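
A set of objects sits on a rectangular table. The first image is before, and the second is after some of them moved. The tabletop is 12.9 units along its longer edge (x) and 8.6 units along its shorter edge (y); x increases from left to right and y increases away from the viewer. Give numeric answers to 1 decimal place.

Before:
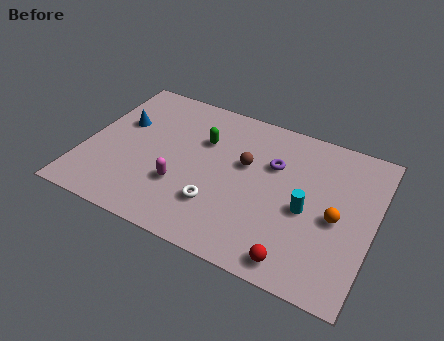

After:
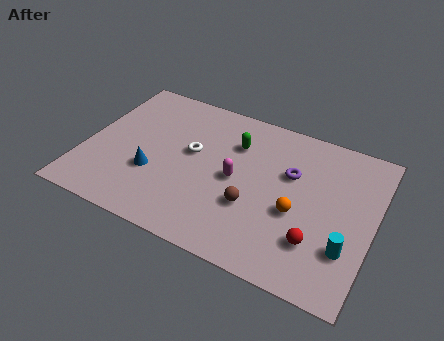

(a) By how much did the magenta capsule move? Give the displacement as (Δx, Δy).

(2.3, 1.4)

The magenta capsule was at about (4.5, 2.8) and moved to about (6.8, 4.2).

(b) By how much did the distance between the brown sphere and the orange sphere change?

-2.4

They were about 4.4 units apart before and 2.0 after — 2.4 units closer together.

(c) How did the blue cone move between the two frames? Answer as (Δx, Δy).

(1.8, -2.4)

The blue cone was at about (1.4, 5.4) and moved to about (3.2, 3.0).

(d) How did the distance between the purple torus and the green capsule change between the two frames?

-0.5

They were about 3.2 units apart before and 2.7 after — 0.5 units closer together.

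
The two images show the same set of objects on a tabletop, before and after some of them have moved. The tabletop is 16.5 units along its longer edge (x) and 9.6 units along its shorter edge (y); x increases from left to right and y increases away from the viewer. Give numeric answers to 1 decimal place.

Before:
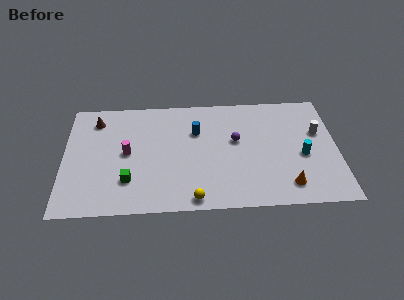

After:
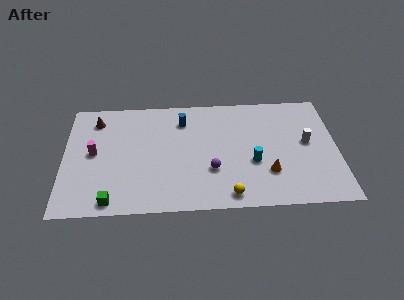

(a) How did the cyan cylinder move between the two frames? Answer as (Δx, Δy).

(-3.0, -0.4)

The cyan cylinder started near (14.4, 4.1) and ended near (11.4, 3.7).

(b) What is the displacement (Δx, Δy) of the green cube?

(-1.0, -1.6)

From the two frames, the green cube sits at roughly (3.9, 2.6) before and (2.9, 1.0) after.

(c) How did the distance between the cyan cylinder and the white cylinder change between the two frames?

+1.5

They were about 2.1 units apart before and 3.6 after — 1.5 units further apart.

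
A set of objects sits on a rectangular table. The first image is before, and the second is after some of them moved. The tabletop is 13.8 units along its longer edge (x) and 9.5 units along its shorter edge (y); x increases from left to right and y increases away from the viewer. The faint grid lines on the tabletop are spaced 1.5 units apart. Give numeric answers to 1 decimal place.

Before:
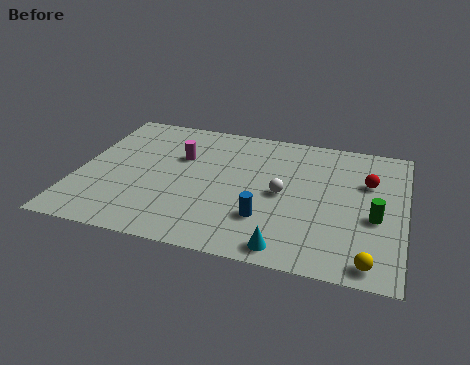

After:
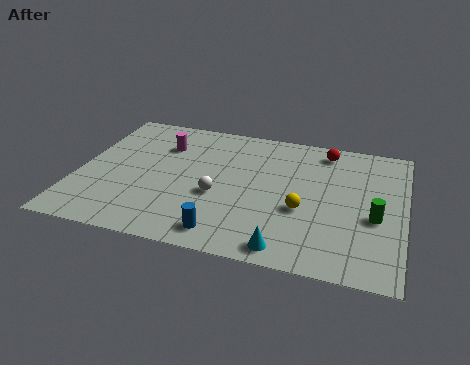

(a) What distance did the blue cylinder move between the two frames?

2.1

From (8.1, 2.7) to (6.5, 1.3), the blue cylinder covered √(1.6² + 1.4²) ≈ 2.1 units.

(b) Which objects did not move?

the green cylinder and the cyan cone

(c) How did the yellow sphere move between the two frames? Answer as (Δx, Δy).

(-2.9, 2.7)

The yellow sphere was at about (12.5, 1.0) and moved to about (9.6, 3.7).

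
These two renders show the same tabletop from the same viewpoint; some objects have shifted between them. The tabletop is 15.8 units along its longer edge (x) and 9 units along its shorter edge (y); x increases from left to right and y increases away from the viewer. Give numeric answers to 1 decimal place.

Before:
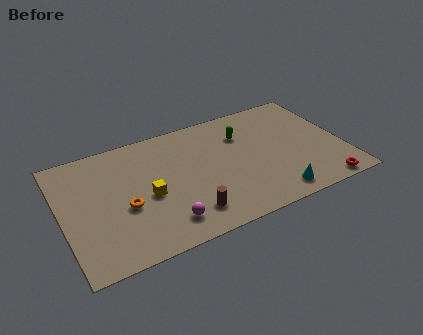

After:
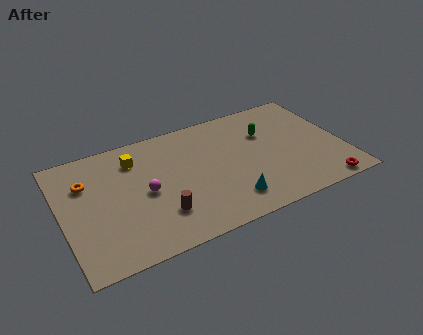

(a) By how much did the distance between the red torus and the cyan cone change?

+2.6

They were about 2.7 units apart before and 5.3 after — 2.6 units further apart.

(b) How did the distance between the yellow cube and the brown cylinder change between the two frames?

+1.7

They were about 3.0 units apart before and 4.7 after — 1.7 units further apart.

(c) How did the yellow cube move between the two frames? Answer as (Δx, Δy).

(-0.4, 3.0)

The yellow cube started near (4.7, 4.0) and ended near (4.3, 7.0).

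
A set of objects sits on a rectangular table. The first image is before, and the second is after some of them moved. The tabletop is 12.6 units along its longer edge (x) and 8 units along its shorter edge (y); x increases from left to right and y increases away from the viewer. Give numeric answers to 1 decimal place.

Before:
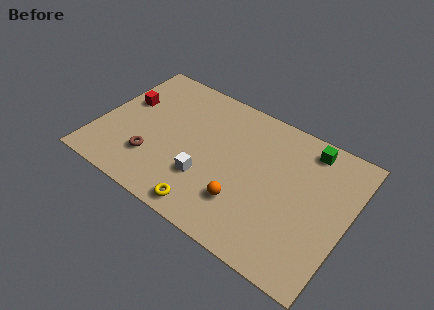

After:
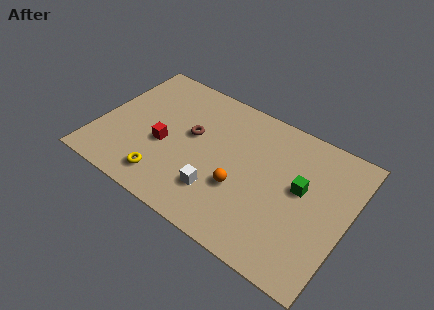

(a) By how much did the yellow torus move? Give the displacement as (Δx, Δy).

(-2.3, 0.5)

From the two frames, the yellow torus sits at roughly (6.1, 0.9) before and (3.8, 1.4) after.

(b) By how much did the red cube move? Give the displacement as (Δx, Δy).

(2.3, -1.6)

From the two frames, the red cube sits at roughly (1.1, 4.9) before and (3.4, 3.3) after.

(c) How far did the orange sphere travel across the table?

0.8

The orange sphere moved from about (7.7, 2.2) to (7.4, 2.9), a distance of √(0.3² + 0.7²) ≈ 0.8.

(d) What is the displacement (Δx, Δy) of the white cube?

(0.7, -0.4)

The white cube started near (5.7, 2.5) and ended near (6.4, 2.1).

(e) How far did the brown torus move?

2.9

The brown torus moved from about (3.0, 2.2) to (4.6, 4.6), a distance of √(1.6² + 2.4²) ≈ 2.9.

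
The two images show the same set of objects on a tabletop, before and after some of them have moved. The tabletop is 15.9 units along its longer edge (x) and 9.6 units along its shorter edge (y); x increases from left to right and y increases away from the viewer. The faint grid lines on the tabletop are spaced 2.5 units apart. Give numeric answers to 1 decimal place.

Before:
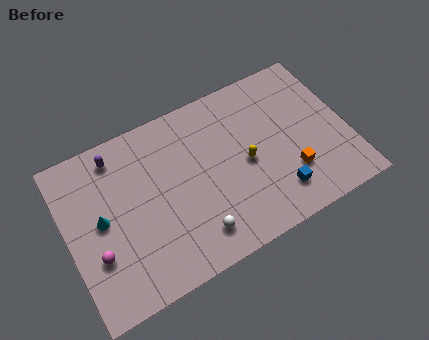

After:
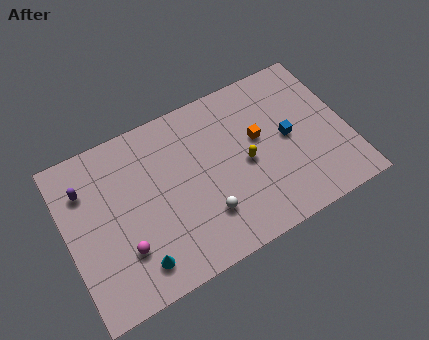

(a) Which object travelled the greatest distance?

the cyan cone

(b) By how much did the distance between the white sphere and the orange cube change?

-1.1

They were about 5.7 units apart before and 4.6 after — 1.1 units closer together.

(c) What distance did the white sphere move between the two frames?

1.1

The white sphere was near (6.8, 1.8) before and (7.5, 2.6) after, so it travelled √(0.7² + 0.8²) ≈ 1.1 units.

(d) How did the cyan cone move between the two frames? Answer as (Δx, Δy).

(1.6, -3.3)

The cyan cone was at about (1.9, 5.0) and moved to about (3.5, 1.7).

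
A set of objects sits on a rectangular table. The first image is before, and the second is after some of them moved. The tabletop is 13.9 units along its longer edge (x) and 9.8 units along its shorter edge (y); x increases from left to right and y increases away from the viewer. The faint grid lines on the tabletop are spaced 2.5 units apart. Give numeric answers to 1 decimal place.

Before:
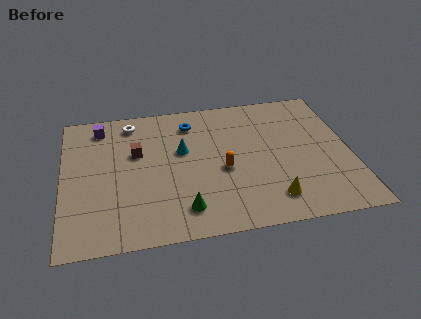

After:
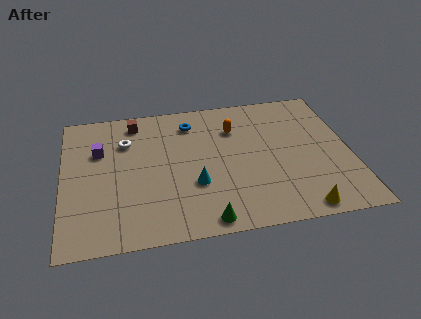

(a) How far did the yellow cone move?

1.6

The yellow cone moved from about (9.9, 1.8) to (11.2, 0.9), a distance of √(1.3² + 0.9²) ≈ 1.6.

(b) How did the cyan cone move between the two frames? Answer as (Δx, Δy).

(0.5, -2.5)

The cyan cone started near (5.8, 5.9) and ended near (6.3, 3.4).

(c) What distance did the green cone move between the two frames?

1.3

From (5.7, 1.8) to (6.7, 0.9), the green cone covered √(1.0² + 0.9²) ≈ 1.3 units.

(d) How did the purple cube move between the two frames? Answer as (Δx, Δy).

(-0.1, -1.8)

The purple cube was at about (1.9, 8.3) and moved to about (1.8, 6.5).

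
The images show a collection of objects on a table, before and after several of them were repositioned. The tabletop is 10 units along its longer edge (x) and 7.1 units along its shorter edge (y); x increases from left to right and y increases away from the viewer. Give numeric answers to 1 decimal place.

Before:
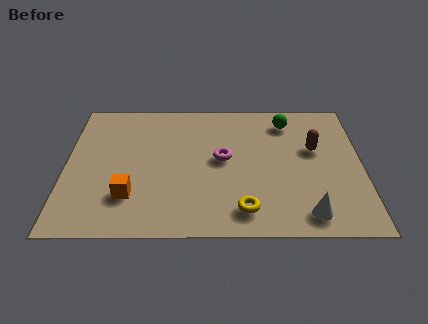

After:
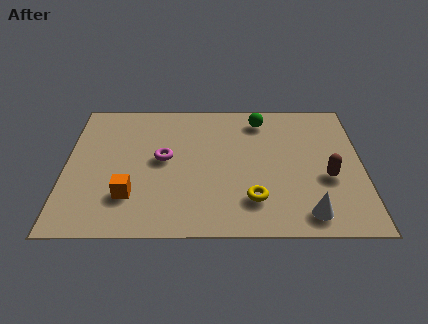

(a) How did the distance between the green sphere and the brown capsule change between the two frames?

+2.1

They were about 1.7 units apart before and 3.8 after — 2.1 units further apart.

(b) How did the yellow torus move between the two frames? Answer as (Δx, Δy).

(0.3, 0.5)

From the two frames, the yellow torus sits at roughly (6.0, 1.2) before and (6.3, 1.7) after.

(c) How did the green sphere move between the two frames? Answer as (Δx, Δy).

(-0.9, 0.1)

The green sphere started near (7.5, 5.8) and ended near (6.6, 5.9).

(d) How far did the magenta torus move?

2.0

The magenta torus was near (5.3, 3.8) before and (3.3, 3.8) after, so it travelled √(2.0² + 0.0²) ≈ 2.0 units.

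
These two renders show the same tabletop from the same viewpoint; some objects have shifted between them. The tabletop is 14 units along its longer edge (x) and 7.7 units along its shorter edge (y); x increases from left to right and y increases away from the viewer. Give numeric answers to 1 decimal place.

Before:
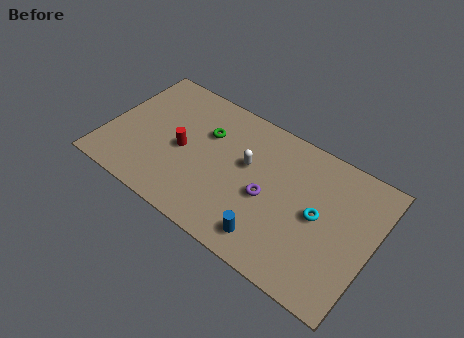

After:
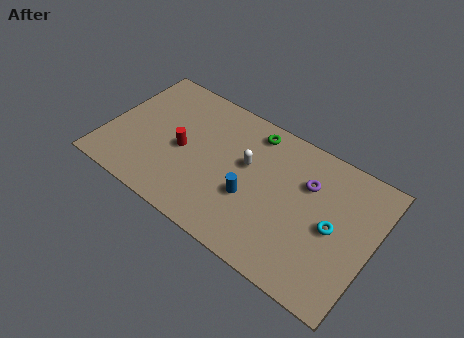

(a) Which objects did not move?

the white capsule and the red cylinder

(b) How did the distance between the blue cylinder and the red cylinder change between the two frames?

-1.7

Before: roughly 5.6 units apart; after: 3.9. That's 1.7 units closer together.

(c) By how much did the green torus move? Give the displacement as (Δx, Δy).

(2.3, 1.4)

From the two frames, the green torus sits at roughly (5.0, 5.2) before and (7.3, 6.6) after.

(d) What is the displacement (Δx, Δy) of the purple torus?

(1.8, 1.9)

The purple torus started near (8.6, 3.4) and ended near (10.4, 5.3).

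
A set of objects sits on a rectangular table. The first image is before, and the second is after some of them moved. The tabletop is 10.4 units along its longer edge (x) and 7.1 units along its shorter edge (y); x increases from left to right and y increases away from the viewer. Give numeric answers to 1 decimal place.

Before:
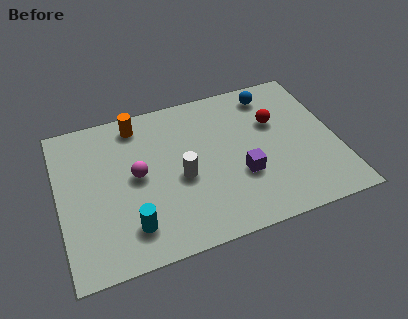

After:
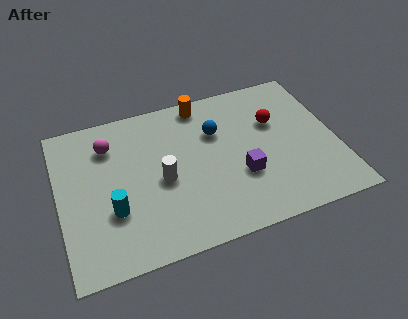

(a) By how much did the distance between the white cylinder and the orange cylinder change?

+0.3

They were about 3.3 units apart before and 3.6 after — 0.3 units further apart.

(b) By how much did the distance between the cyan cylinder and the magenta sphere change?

+0.8

The distance was about 2.2 in the first image and 3.0 in the second, so they moved 0.8 units further apart.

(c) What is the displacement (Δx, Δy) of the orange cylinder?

(2.5, 0.2)

The orange cylinder was at about (3.1, 6.1) and moved to about (5.6, 6.3).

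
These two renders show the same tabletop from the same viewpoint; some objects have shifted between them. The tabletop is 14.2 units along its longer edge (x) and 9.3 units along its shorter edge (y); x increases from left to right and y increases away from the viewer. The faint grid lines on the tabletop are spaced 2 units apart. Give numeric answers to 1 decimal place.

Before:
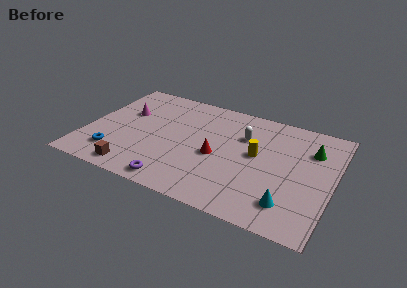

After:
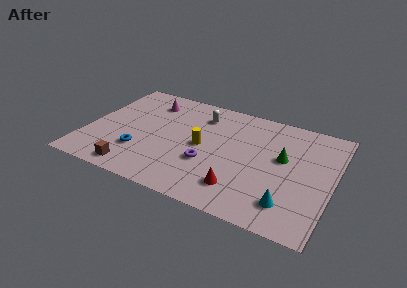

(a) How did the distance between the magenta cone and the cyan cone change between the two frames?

-0.4

The distance was about 10.8 in the first image and 10.4 in the second, so they moved 0.4 units closer together.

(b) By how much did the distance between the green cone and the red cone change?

-1.8

They were about 5.8 units apart before and 4.0 after — 1.8 units closer together.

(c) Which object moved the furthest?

the yellow cylinder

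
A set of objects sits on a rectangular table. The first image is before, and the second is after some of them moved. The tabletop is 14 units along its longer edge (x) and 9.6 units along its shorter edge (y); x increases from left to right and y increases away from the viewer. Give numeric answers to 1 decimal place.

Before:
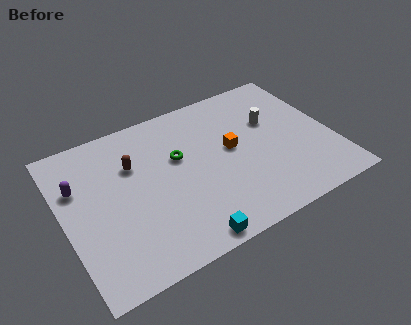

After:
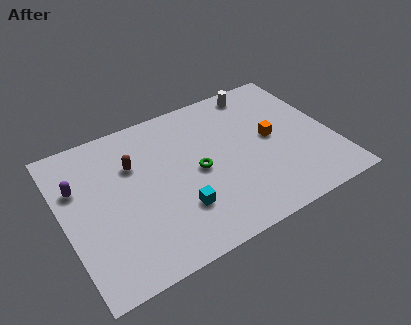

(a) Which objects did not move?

the brown capsule and the purple capsule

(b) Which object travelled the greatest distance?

the white cylinder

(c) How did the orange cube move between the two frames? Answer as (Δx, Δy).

(2.1, -0.2)

From the two frames, the orange cube sits at roughly (8.8, 5.2) before and (10.9, 5.0) after.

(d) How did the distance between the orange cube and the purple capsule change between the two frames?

+2.1

Before: roughly 8.0 units apart; after: 10.1. That's 2.1 units further apart.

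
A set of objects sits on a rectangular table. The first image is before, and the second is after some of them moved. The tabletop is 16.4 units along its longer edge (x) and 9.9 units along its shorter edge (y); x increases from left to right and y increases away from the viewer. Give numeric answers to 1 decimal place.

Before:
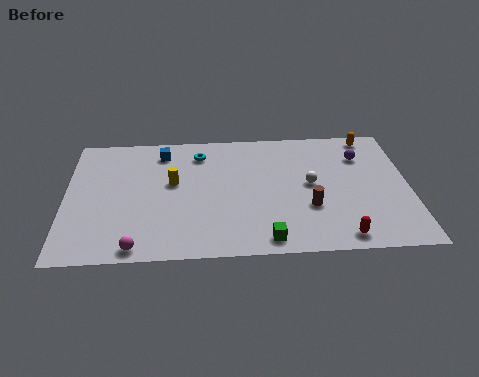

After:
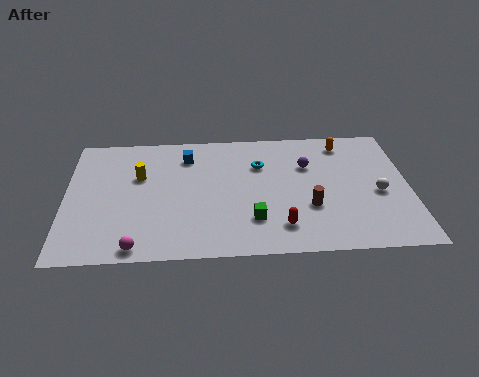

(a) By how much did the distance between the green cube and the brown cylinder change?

-0.3

Before: roughly 3.1 units apart; after: 2.8. That's 0.3 units closer together.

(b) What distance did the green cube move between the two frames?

1.6

From (9.5, 1.1) to (8.9, 2.6), the green cube covered √(0.6² + 1.5²) ≈ 1.6 units.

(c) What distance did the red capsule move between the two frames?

2.9

The red capsule was near (13.0, 1.1) before and (10.2, 2.0) after, so it travelled √(2.8² + 0.9²) ≈ 2.9 units.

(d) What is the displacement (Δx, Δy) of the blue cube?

(1.2, -0.4)

The blue cube started near (4.6, 8.2) and ended near (5.8, 7.8).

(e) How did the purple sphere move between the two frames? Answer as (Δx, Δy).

(-2.6, -0.6)

The purple sphere started near (14.2, 7.3) and ended near (11.6, 6.7).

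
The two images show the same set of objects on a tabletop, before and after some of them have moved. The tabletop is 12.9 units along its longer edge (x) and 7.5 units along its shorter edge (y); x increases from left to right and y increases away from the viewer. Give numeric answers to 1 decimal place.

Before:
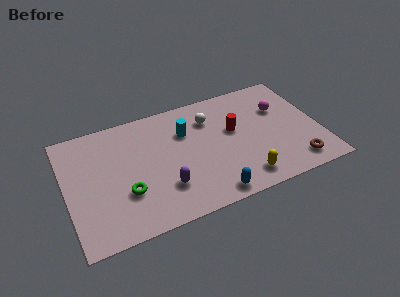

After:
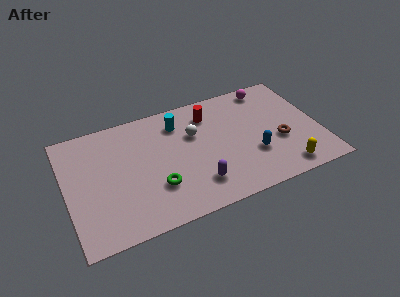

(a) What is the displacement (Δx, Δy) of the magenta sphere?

(-0.4, 1.6)

The magenta sphere started near (11.1, 5.0) and ended near (10.7, 6.6).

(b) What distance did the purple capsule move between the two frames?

1.6

The purple capsule moved from about (4.8, 2.1) to (6.4, 1.7), a distance of √(1.6² + 0.4²) ≈ 1.6.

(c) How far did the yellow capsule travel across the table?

2.1

The yellow capsule was near (8.7, 1.2) before and (10.8, 1.0) after, so it travelled √(2.1² + 0.2²) ≈ 2.1 units.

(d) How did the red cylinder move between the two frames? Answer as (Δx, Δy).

(-1.1, 1.5)

The red cylinder started near (8.6, 4.4) and ended near (7.5, 5.9).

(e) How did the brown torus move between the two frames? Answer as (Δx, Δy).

(-0.6, 1.7)

From the two frames, the brown torus sits at roughly (11.4, 1.2) before and (10.8, 2.9) after.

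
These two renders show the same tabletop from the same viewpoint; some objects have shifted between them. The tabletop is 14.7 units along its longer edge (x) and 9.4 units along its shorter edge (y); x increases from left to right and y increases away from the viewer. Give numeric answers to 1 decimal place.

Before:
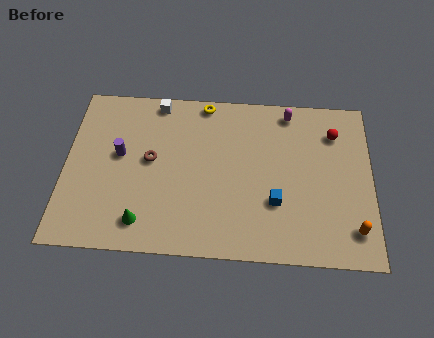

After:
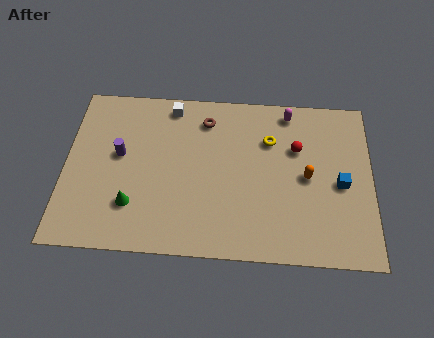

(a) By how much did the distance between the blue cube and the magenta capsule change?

-0.5

Before: roughly 5.2 units apart; after: 4.7. That's 0.5 units closer together.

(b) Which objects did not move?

the purple cylinder and the magenta capsule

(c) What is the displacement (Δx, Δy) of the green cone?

(-0.5, 0.9)

The green cone was at about (3.8, 1.6) and moved to about (3.3, 2.5).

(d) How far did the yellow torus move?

3.8

The yellow torus was near (6.6, 8.6) before and (9.8, 6.6) after, so it travelled √(3.2² + 2.0²) ≈ 3.8 units.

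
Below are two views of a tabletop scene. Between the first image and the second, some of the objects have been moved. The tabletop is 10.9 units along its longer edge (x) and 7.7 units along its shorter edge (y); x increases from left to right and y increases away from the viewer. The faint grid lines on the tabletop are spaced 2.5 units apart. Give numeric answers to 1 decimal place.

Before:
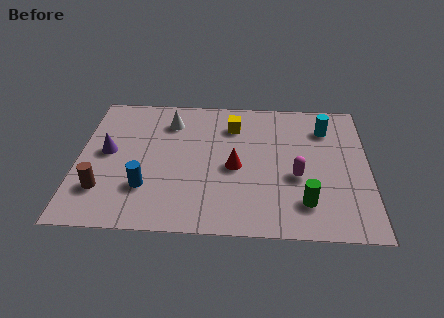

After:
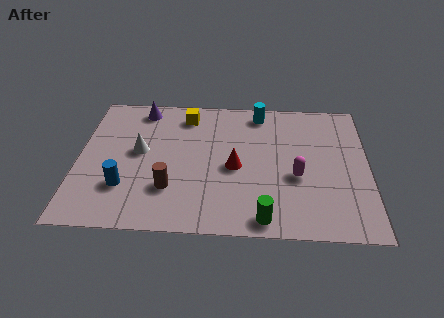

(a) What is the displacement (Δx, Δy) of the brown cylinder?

(2.5, 0.2)

The brown cylinder was at about (1.0, 2.0) and moved to about (3.5, 2.2).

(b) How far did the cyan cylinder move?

2.6

The cyan cylinder moved from about (9.3, 5.9) to (6.8, 6.7), a distance of √(2.5² + 0.8²) ≈ 2.6.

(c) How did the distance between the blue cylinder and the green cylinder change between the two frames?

-0.5

They were about 5.9 units apart before and 5.4 after — 0.5 units closer together.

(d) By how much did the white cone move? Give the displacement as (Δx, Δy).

(-1.1, -1.8)

From the two frames, the white cone sits at roughly (3.4, 6.0) before and (2.3, 4.2) after.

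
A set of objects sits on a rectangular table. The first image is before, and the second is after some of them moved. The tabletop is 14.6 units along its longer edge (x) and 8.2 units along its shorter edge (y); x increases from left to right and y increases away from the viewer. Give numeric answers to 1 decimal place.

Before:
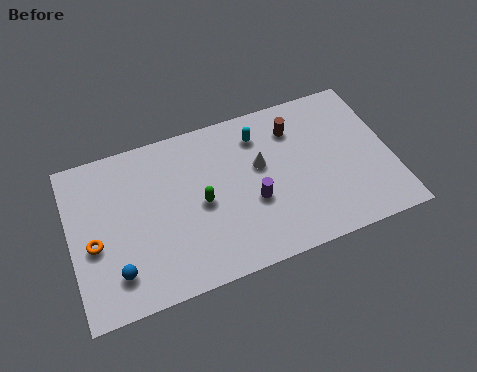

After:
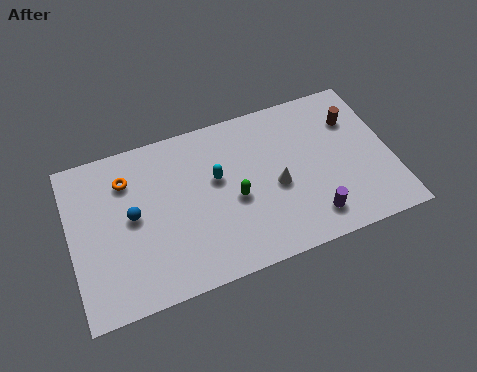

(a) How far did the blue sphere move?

2.7

The blue sphere moved from about (1.9, 1.8) to (2.8, 4.3), a distance of √(0.9² + 2.5²) ≈ 2.7.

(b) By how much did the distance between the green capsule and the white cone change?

-1.1

Before: roughly 3.0 units apart; after: 1.9. That's 1.1 units closer together.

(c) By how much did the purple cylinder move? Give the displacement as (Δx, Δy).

(2.5, -1.7)

The purple cylinder was at about (8.2, 3.2) and moved to about (10.7, 1.5).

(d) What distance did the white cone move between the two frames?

1.4

The white cone was near (8.7, 4.9) before and (9.3, 3.6) after, so it travelled √(0.6² + 1.3²) ≈ 1.4 units.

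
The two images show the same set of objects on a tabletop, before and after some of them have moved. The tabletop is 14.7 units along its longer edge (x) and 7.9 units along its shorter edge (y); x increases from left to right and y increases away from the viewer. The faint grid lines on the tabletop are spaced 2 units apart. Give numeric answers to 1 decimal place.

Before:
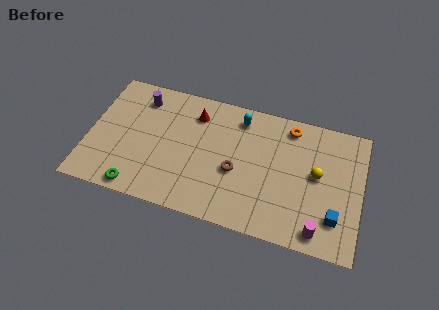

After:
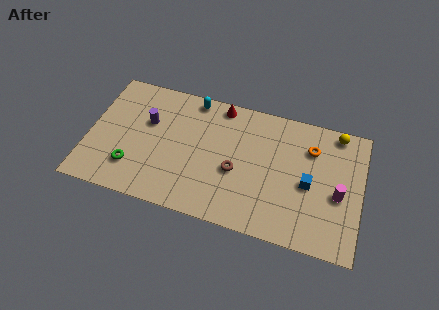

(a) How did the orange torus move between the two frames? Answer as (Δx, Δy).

(1.2, -1.0)

The orange torus was at about (10.7, 6.8) and moved to about (11.9, 5.8).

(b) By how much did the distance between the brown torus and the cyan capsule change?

+1.3

Before: roughly 3.3 units apart; after: 4.6. That's 1.3 units further apart.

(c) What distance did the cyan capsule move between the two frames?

2.6

The cyan capsule moved from about (8.0, 6.6) to (5.4, 7.1), a distance of √(2.6² + 0.5²) ≈ 2.6.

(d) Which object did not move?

the brown torus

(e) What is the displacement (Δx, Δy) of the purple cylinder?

(0.5, -1.4)

The purple cylinder was at about (2.6, 6.4) and moved to about (3.1, 5.0).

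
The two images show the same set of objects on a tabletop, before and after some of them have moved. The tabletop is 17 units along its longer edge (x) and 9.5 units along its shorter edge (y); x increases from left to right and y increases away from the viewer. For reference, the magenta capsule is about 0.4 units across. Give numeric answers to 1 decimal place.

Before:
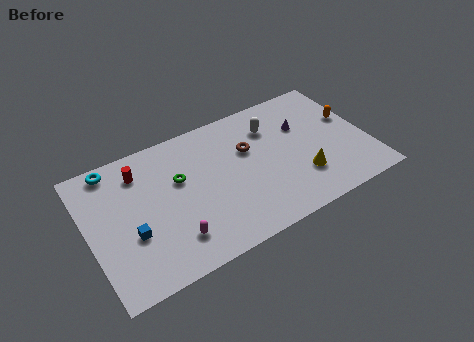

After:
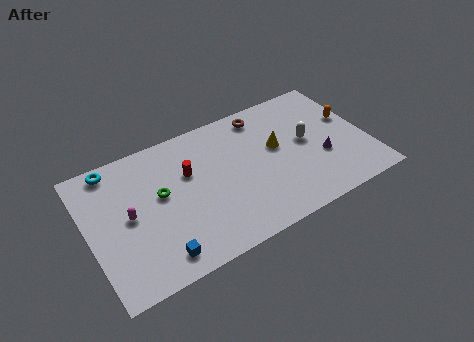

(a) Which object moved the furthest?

the magenta capsule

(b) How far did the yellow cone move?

3.0

The yellow cone was near (12.7, 2.7) before and (11.6, 5.5) after, so it travelled √(1.1² + 2.8²) ≈ 3.0 units.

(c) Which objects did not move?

the cyan torus and the orange capsule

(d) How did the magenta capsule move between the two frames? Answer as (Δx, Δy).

(-2.3, 2.7)

From the two frames, the magenta capsule sits at roughly (4.7, 2.1) before and (2.4, 4.8) after.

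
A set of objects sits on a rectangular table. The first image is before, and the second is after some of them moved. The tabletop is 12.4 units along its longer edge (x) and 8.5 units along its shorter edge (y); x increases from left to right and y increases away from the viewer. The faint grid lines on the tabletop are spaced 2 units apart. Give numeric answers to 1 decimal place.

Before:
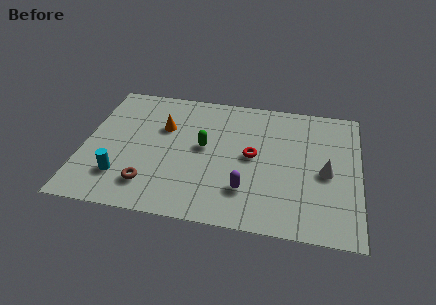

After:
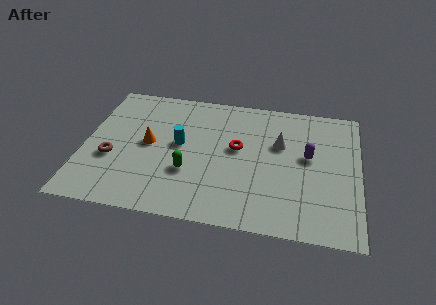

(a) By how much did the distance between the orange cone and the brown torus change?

-1.8

Before: roughly 3.8 units apart; after: 2.0. That's 1.8 units closer together.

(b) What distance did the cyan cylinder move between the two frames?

3.5

From (1.8, 2.1) to (4.3, 4.6), the cyan cylinder covered √(2.5² + 2.5²) ≈ 3.5 units.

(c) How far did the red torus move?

0.8

From (7.6, 4.4) to (6.9, 4.8), the red torus covered √(0.7² + 0.4²) ≈ 0.8 units.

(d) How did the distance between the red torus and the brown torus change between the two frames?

+0.6

The distance was about 5.2 in the first image and 5.8 in the second, so they moved 0.6 units further apart.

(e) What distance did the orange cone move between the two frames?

1.3

The orange cone was near (3.5, 5.6) before and (2.9, 4.4) after, so it travelled √(0.6² + 1.2²) ≈ 1.3 units.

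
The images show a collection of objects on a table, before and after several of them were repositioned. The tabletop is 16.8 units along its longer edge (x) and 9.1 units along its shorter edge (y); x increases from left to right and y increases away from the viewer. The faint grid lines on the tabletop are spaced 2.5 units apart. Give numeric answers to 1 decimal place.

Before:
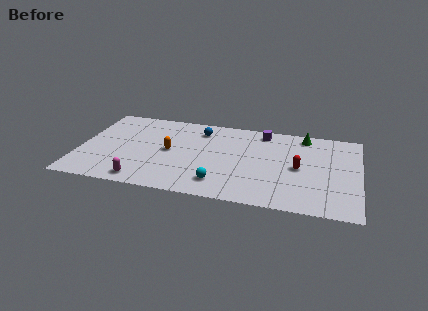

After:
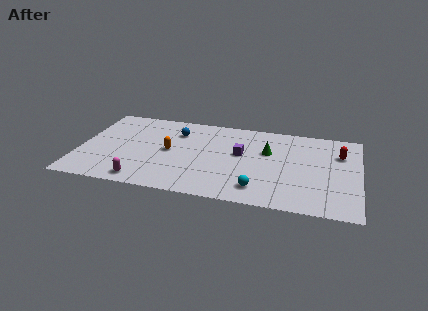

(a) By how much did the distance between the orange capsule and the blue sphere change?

-1.0

Before: roughly 3.2 units apart; after: 2.2. That's 1.0 units closer together.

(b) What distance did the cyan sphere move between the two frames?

2.3

The cyan sphere was near (8.6, 1.8) before and (10.9, 1.7) after, so it travelled √(2.3² + 0.1²) ≈ 2.3 units.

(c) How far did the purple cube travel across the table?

3.0

The purple cube moved from about (10.9, 7.9) to (9.7, 5.2), a distance of √(1.2² + 2.7²) ≈ 3.0.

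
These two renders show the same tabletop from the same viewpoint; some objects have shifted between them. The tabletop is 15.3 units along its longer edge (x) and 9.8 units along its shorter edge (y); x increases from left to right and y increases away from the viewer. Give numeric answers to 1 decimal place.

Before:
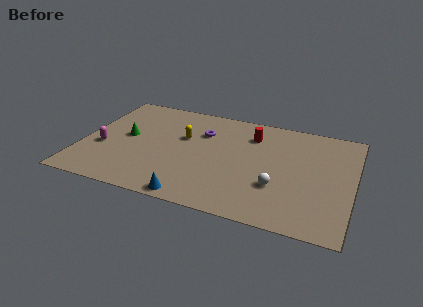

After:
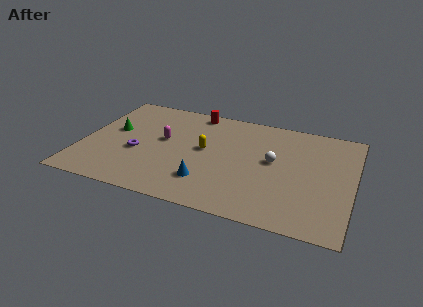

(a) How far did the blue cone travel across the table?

1.7

The blue cone moved from about (6.7, 0.8) to (7.3, 2.4), a distance of √(0.6² + 1.6²) ≈ 1.7.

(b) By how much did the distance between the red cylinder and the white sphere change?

+1.2

Before: roughly 4.7 units apart; after: 5.9. That's 1.2 units further apart.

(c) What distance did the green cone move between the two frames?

0.9

The green cone moved from about (2.4, 5.2) to (1.6, 5.6), a distance of √(0.8² + 0.4²) ≈ 0.9.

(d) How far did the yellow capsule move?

1.5

From (5.6, 6.1) to (6.9, 5.3), the yellow capsule covered √(1.3² + 0.8²) ≈ 1.5 units.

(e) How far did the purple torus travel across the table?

4.5

The purple torus was near (6.6, 6.9) before and (3.2, 3.9) after, so it travelled √(3.4² + 3.0²) ≈ 4.5 units.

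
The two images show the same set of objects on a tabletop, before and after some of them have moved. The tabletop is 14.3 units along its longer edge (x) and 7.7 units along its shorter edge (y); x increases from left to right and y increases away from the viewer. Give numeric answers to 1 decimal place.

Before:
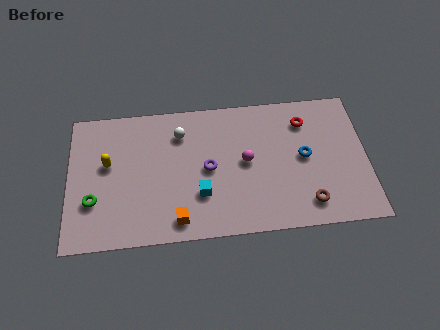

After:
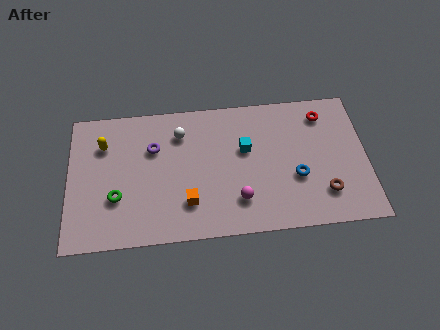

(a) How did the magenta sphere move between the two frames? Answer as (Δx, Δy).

(-0.4, -2.1)

From the two frames, the magenta sphere sits at roughly (8.5, 4.0) before and (8.1, 1.9) after.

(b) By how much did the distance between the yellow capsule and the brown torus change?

+1.1

Before: roughly 10.0 units apart; after: 11.1. That's 1.1 units further apart.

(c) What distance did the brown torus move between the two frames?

0.9

The brown torus was near (11.4, 1.4) before and (12.2, 1.9) after, so it travelled √(0.8² + 0.5²) ≈ 0.9 units.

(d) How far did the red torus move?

0.9

From (11.4, 6.0) to (12.3, 6.3), the red torus covered √(0.9² + 0.3²) ≈ 0.9 units.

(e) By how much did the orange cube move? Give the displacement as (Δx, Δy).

(0.5, 0.9)

The orange cube started near (5.2, 1.1) and ended near (5.7, 2.0).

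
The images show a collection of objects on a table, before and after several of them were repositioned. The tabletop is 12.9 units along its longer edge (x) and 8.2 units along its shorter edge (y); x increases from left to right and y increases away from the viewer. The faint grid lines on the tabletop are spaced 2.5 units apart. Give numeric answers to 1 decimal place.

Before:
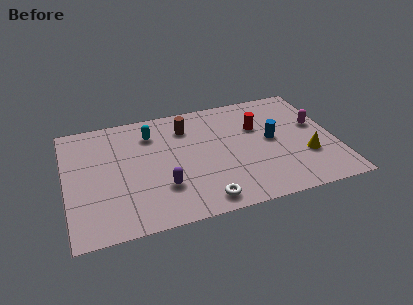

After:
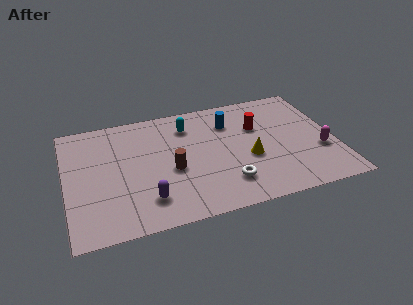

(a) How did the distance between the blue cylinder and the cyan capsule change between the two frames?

-4.0

They were about 6.0 units apart before and 2.0 after — 4.0 units closer together.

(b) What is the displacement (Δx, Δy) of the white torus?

(1.2, 0.9)

From the two frames, the white torus sits at roughly (6.3, 1.0) before and (7.5, 1.9) after.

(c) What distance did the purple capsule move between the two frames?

1.0

The purple capsule moved from about (4.5, 2.4) to (3.7, 1.8), a distance of √(0.8² + 0.6²) ≈ 1.0.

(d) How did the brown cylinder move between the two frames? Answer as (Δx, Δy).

(-0.9, -2.8)

From the two frames, the brown cylinder sits at roughly (5.9, 6.3) before and (5.0, 3.5) after.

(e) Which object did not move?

the red cylinder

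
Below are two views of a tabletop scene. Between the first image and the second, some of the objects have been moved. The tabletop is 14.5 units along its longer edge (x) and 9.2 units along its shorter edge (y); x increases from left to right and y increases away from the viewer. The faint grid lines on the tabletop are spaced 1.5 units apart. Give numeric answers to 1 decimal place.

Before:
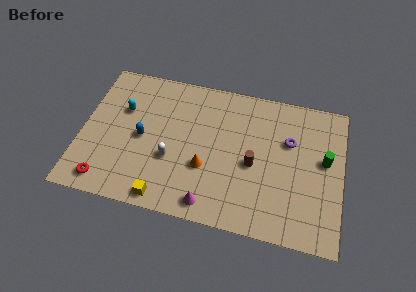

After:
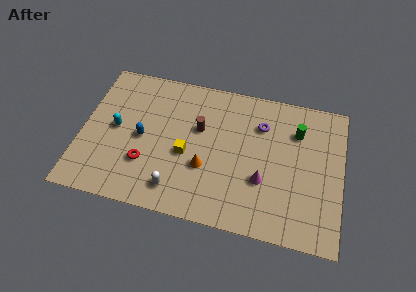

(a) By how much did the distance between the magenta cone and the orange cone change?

+1.0

The distance was about 2.2 in the first image and 3.2 in the second, so they moved 1.0 units further apart.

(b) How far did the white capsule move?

1.8

The white capsule was near (5.1, 3.4) before and (5.5, 1.6) after, so it travelled √(0.4² + 1.8²) ≈ 1.8 units.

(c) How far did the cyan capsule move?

1.3

From (2.2, 6.0) to (1.9, 4.7), the cyan capsule covered √(0.3² + 1.3²) ≈ 1.3 units.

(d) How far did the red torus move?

2.6

From (1.6, 1.2) to (3.7, 2.8), the red torus covered √(2.1² + 1.6²) ≈ 2.6 units.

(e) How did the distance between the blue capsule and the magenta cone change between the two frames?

+1.7

Before: roughly 5.2 units apart; after: 6.9. That's 1.7 units further apart.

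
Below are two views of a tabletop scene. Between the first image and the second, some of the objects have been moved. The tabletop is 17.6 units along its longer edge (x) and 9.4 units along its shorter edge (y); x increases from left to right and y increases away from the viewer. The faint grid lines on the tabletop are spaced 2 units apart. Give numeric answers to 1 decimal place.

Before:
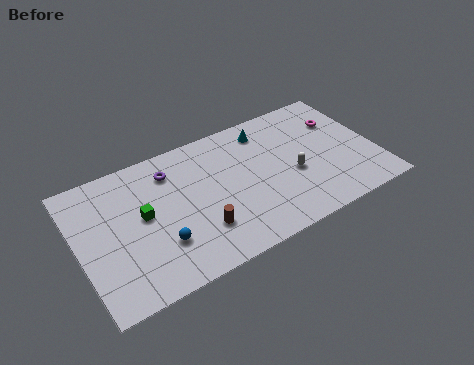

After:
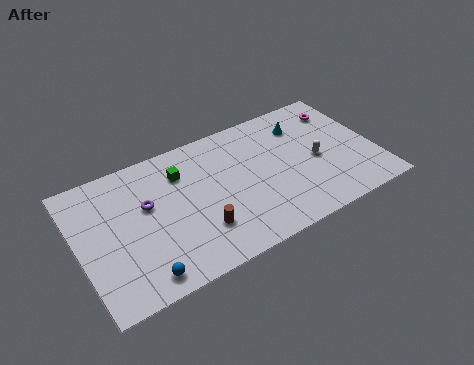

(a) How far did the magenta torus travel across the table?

0.8

From (15.9, 6.6) to (16.1, 7.4), the magenta torus covered √(0.2² + 0.8²) ≈ 0.8 units.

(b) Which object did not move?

the brown cylinder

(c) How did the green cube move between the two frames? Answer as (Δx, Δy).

(2.5, 1.9)

The green cube started near (3.8, 5.1) and ended near (6.3, 7.0).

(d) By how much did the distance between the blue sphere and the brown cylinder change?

+1.6

The distance was about 2.3 in the first image and 3.9 in the second, so they moved 1.6 units further apart.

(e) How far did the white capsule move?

1.6

The white capsule was near (12.6, 3.9) before and (14.1, 4.3) after, so it travelled √(1.5² + 0.4²) ≈ 1.6 units.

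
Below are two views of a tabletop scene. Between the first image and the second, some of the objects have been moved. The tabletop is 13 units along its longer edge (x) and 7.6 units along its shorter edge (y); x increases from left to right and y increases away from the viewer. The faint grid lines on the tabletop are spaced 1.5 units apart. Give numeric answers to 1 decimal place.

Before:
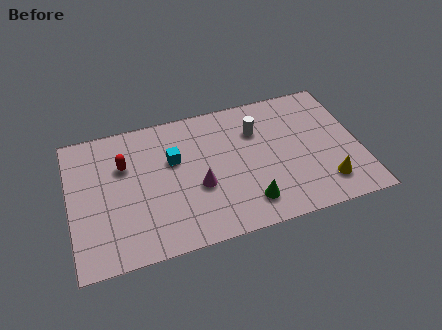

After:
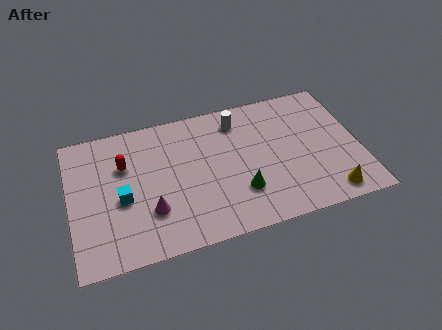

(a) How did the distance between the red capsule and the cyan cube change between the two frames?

-0.4

They were about 2.2 units apart before and 1.8 after — 0.4 units closer together.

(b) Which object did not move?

the red capsule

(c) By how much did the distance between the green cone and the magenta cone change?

+1.4

Before: roughly 2.6 units apart; after: 4.0. That's 1.4 units further apart.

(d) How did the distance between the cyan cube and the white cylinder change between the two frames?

+2.3

The distance was about 3.8 in the first image and 6.1 in the second, so they moved 2.3 units further apart.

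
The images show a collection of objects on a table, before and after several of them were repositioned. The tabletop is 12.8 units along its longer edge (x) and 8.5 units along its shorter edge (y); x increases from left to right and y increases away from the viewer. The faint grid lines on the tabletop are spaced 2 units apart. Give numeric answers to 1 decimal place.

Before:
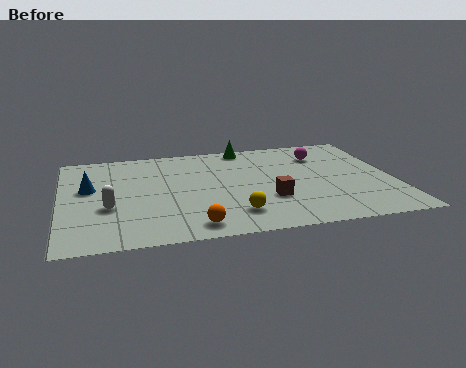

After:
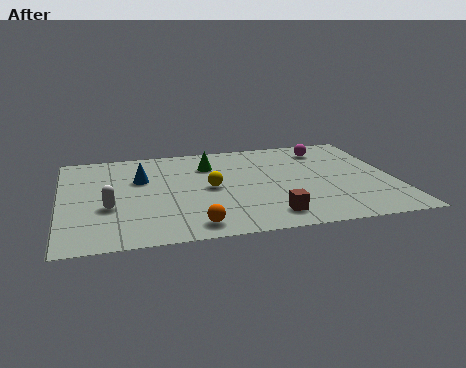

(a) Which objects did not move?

the white capsule and the orange sphere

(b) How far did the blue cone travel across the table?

2.1

The blue cone was near (1.1, 5.0) before and (3.1, 5.5) after, so it travelled √(2.0² + 0.5²) ≈ 2.1 units.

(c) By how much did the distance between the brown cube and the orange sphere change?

-0.5

The distance was about 3.4 in the first image and 2.9 in the second, so they moved 0.5 units closer together.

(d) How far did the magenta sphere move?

0.5

The magenta sphere moved from about (10.2, 6.4) to (10.4, 6.9), a distance of √(0.2² + 0.5²) ≈ 0.5.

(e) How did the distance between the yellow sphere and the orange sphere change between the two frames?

+1.5

The distance was about 1.7 in the first image and 3.2 in the second, so they moved 1.5 units further apart.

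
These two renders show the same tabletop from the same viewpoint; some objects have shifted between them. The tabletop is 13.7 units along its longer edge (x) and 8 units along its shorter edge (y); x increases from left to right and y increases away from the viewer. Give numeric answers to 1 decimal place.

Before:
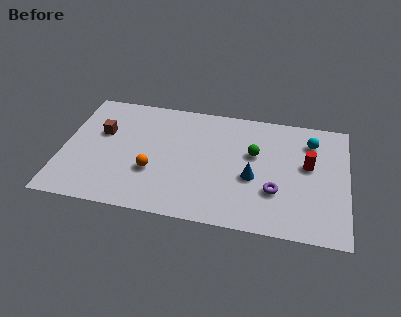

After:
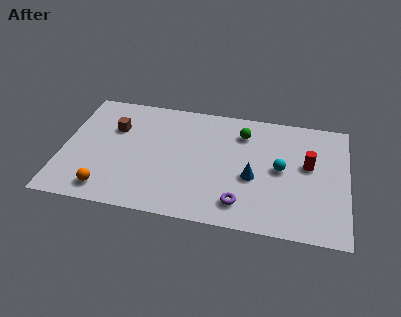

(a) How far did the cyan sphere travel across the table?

2.5

From (11.9, 6.2) to (10.5, 4.1), the cyan sphere covered √(1.4² + 2.1²) ≈ 2.5 units.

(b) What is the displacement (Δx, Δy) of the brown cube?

(0.6, 0.4)

The brown cube was at about (1.8, 5.0) and moved to about (2.4, 5.4).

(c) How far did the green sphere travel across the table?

1.4

From (9.2, 4.9) to (8.6, 6.2), the green sphere covered √(0.6² + 1.3²) ≈ 1.4 units.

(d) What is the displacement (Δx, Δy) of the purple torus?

(-1.6, -1.1)

The purple torus started near (10.3, 2.6) and ended near (8.7, 1.5).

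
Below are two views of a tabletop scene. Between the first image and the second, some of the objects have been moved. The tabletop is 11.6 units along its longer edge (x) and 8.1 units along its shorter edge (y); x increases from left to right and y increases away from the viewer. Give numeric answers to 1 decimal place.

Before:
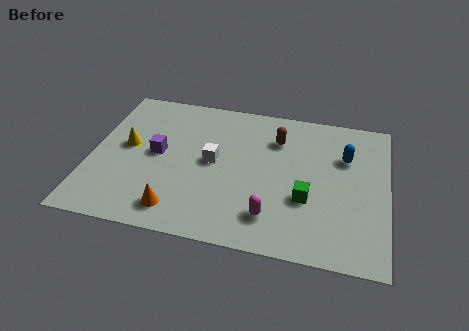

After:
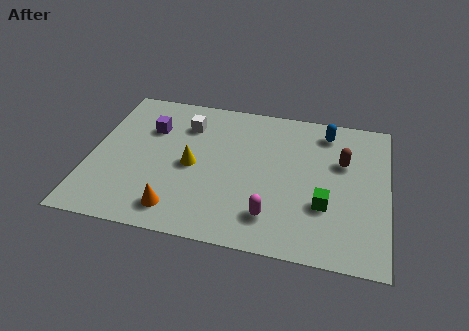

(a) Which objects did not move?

the orange cone and the magenta capsule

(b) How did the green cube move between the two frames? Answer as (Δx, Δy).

(0.7, -0.2)

From the two frames, the green cube sits at roughly (8.5, 2.9) before and (9.2, 2.7) after.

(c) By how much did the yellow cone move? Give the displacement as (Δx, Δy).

(2.6, -0.6)

From the two frames, the yellow cone sits at roughly (1.4, 4.4) before and (4.0, 3.8) after.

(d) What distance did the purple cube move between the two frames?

1.5

The purple cube moved from about (2.6, 4.2) to (2.2, 5.6), a distance of √(0.4² + 1.4²) ≈ 1.5.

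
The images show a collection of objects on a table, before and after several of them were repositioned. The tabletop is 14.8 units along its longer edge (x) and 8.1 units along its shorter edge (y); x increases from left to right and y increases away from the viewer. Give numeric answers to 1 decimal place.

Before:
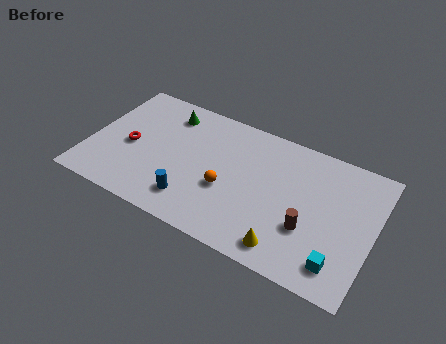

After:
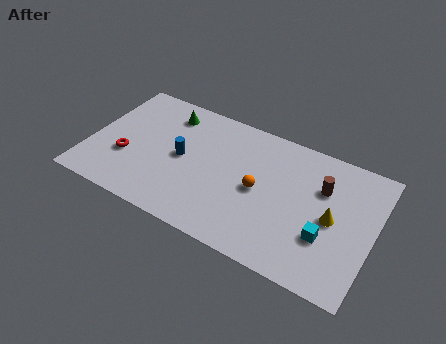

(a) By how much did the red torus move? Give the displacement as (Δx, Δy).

(-0.1, -0.8)

From the two frames, the red torus sits at roughly (2.1, 3.7) before and (2.0, 2.9) after.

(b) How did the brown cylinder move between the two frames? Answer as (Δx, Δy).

(0.4, 2.7)

From the two frames, the brown cylinder sits at roughly (11.6, 2.8) before and (12.0, 5.5) after.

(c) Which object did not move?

the green cone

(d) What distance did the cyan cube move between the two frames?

1.4

The cyan cube was near (13.3, 1.5) before and (12.5, 2.7) after, so it travelled √(0.8² + 1.2²) ≈ 1.4 units.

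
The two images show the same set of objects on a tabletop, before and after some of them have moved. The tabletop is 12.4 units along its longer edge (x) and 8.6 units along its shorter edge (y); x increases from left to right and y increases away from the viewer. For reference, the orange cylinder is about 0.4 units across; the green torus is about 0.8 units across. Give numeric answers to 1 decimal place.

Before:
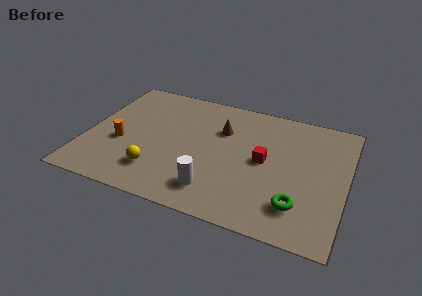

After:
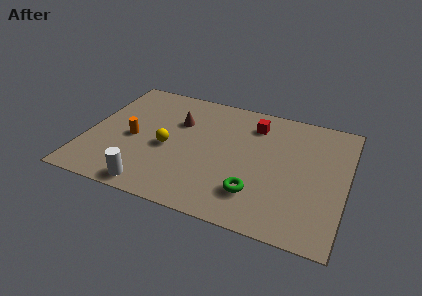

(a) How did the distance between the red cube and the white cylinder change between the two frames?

+3.9

Before: roughly 3.4 units apart; after: 7.3. That's 3.9 units further apart.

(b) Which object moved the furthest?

the white cylinder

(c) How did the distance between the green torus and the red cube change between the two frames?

+1.7

Before: roughly 3.0 units apart; after: 4.7. That's 1.7 units further apart.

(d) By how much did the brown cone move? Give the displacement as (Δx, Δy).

(-2.1, -0.1)

From the two frames, the brown cone sits at roughly (6.3, 5.9) before and (4.2, 5.8) after.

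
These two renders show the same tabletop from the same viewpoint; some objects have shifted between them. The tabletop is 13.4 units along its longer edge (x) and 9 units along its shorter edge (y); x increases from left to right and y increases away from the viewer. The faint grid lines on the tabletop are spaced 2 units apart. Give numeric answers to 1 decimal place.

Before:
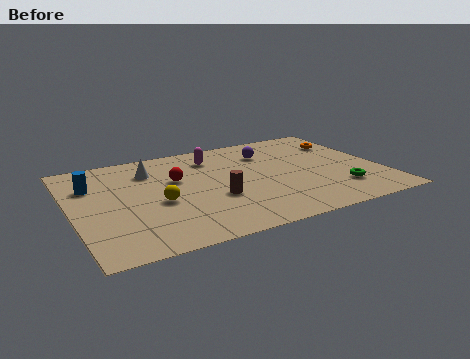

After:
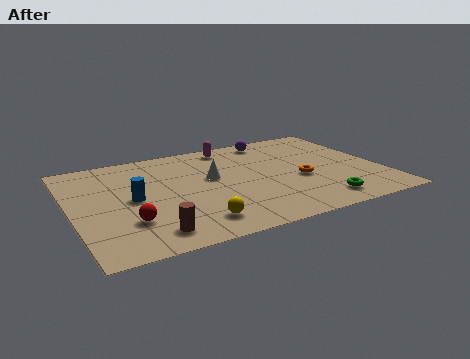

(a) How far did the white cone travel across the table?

3.0

The white cone was near (3.6, 6.8) before and (6.1, 5.2) after, so it travelled √(2.5² + 1.6²) ≈ 3.0 units.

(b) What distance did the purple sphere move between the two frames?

1.3

The purple sphere moved from about (8.8, 6.7) to (9.2, 7.9), a distance of √(0.4² + 1.2²) ≈ 1.3.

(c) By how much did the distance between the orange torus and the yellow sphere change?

-3.8

The distance was about 9.1 in the first image and 5.3 in the second, so they moved 3.8 units closer together.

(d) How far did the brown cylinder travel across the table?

3.6

From (6.0, 3.3) to (3.0, 1.4), the brown cylinder covered √(3.0² + 1.9²) ≈ 3.6 units.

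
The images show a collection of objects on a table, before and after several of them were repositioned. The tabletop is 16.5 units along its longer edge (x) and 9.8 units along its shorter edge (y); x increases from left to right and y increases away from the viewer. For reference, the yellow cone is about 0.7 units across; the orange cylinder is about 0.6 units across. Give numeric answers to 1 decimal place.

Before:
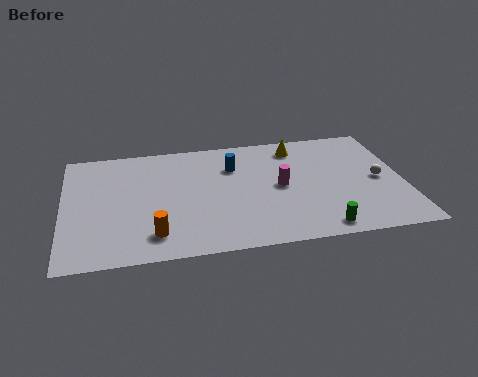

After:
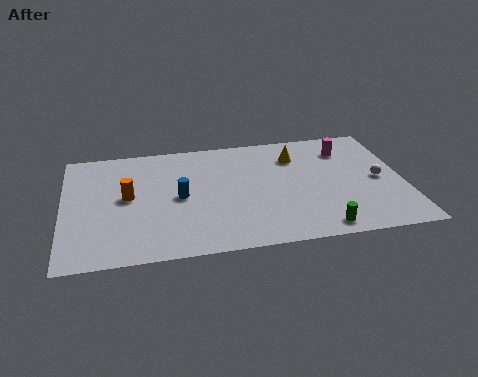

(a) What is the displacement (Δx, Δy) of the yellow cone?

(-0.1, -0.8)

The yellow cone started near (11.5, 8.2) and ended near (11.4, 7.4).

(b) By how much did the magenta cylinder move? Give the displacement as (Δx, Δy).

(3.4, 2.7)

The magenta cylinder was at about (10.5, 4.9) and moved to about (13.9, 7.6).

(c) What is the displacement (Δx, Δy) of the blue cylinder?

(-2.7, -2.2)

The blue cylinder was at about (8.3, 7.0) and moved to about (5.6, 4.8).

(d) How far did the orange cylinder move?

3.5

The orange cylinder moved from about (4.3, 1.9) to (3.1, 5.2), a distance of √(1.2² + 3.3²) ≈ 3.5.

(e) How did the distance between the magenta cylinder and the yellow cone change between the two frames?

-0.9

They were about 3.4 units apart before and 2.5 after — 0.9 units closer together.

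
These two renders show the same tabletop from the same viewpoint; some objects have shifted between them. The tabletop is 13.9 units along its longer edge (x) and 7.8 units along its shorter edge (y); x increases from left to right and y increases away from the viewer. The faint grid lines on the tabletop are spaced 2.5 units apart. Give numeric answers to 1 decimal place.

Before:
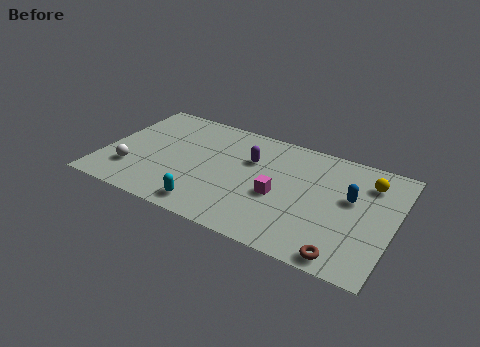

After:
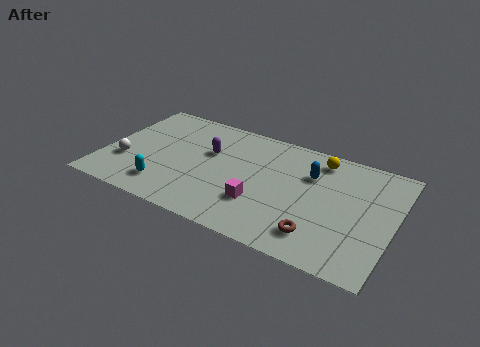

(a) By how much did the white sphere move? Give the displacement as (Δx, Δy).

(-0.4, 0.5)

The white sphere was at about (1.5, 2.1) and moved to about (1.1, 2.6).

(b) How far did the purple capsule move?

2.0

The purple capsule moved from about (6.9, 5.2) to (4.9, 4.9), a distance of √(2.0² + 0.3²) ≈ 2.0.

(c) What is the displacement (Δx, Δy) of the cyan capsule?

(-2.2, 0.5)

The cyan capsule started near (5.4, 1.1) and ended near (3.2, 1.6).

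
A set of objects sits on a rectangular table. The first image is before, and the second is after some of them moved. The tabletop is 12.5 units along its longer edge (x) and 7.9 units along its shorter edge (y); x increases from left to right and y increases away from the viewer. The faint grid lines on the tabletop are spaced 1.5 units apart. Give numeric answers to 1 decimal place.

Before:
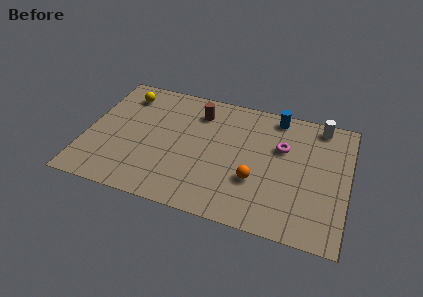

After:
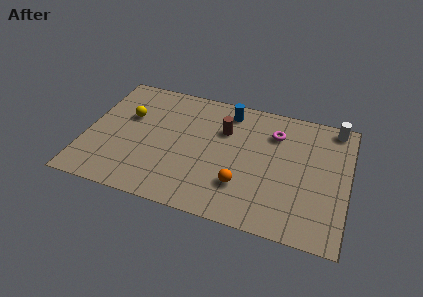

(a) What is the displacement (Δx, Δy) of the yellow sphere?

(0.3, -1.4)

The yellow sphere was at about (1.6, 6.4) and moved to about (1.9, 5.0).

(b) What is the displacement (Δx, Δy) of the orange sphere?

(-0.6, -0.5)

The orange sphere started near (8.2, 2.7) and ended near (7.6, 2.2).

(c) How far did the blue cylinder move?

2.3

The blue cylinder moved from about (8.9, 7.0) to (6.6, 6.7), a distance of √(2.3² + 0.3²) ≈ 2.3.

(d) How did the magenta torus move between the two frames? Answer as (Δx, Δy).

(-0.4, 0.8)

From the two frames, the magenta torus sits at roughly (9.3, 5.1) before and (8.9, 5.9) after.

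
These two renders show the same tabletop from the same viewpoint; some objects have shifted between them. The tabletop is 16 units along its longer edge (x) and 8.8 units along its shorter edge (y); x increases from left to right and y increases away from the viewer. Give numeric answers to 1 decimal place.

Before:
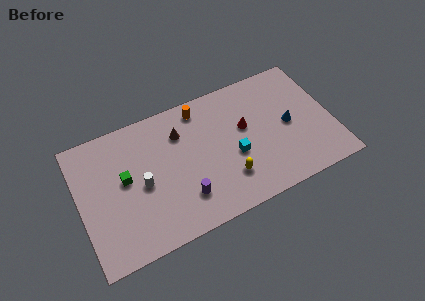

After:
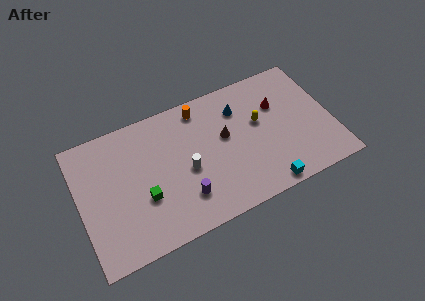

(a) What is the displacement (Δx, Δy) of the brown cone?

(2.7, -1.4)

The brown cone was at about (6.6, 6.5) and moved to about (9.3, 5.1).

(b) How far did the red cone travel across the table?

2.3

The red cone was near (10.6, 5.2) before and (12.8, 5.9) after, so it travelled √(2.2² + 0.7²) ≈ 2.3 units.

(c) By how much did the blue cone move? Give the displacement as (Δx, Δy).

(-2.9, 2.3)

The blue cone was at about (13.3, 4.3) and moved to about (10.4, 6.6).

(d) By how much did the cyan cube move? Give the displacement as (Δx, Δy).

(1.6, -2.8)

The cyan cube was at about (9.7, 3.6) and moved to about (11.3, 0.8).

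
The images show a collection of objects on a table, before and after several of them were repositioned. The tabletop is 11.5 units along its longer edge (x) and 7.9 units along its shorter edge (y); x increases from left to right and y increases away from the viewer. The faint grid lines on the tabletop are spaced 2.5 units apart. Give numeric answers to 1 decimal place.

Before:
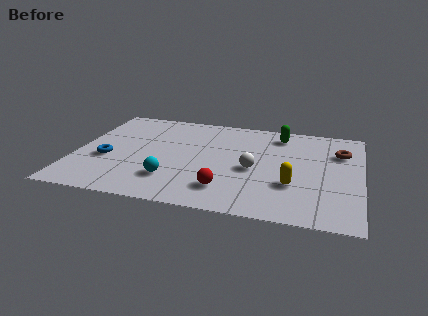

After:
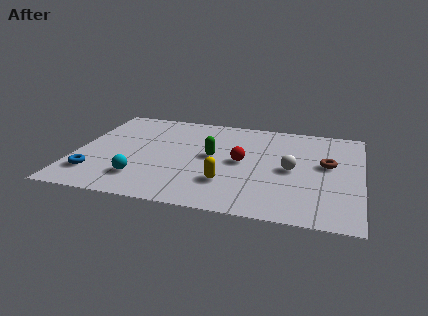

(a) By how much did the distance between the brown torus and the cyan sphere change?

+0.3

They were about 7.5 units apart before and 7.8 after — 0.3 units further apart.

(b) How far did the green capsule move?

3.5

From (8.1, 6.6) to (5.5, 4.2), the green capsule covered √(2.6² + 2.4²) ≈ 3.5 units.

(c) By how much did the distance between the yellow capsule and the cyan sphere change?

-1.4

They were about 4.8 units apart before and 3.4 after — 1.4 units closer together.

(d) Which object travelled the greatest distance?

the green capsule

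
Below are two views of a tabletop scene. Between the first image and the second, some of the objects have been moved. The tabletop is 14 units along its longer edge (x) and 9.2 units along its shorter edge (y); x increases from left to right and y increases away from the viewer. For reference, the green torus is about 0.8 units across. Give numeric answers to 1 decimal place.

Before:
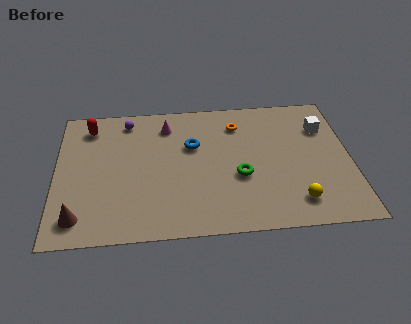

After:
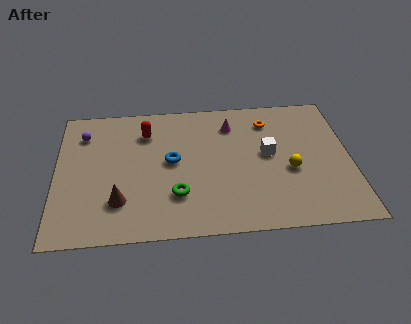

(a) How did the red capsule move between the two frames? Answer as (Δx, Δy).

(2.7, -0.6)

The red capsule started near (1.6, 7.6) and ended near (4.3, 7.0).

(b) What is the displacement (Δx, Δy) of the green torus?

(-3.0, -1.0)

The green torus started near (8.7, 3.6) and ended near (5.7, 2.6).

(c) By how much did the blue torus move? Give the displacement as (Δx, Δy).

(-1.0, -1.0)

The blue torus started near (6.5, 5.9) and ended near (5.5, 4.9).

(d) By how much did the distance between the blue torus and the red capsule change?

-2.8

They were about 5.2 units apart before and 2.4 after — 2.8 units closer together.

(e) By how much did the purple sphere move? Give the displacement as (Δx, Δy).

(-2.1, -0.8)

The purple sphere started near (3.4, 7.9) and ended near (1.3, 7.1).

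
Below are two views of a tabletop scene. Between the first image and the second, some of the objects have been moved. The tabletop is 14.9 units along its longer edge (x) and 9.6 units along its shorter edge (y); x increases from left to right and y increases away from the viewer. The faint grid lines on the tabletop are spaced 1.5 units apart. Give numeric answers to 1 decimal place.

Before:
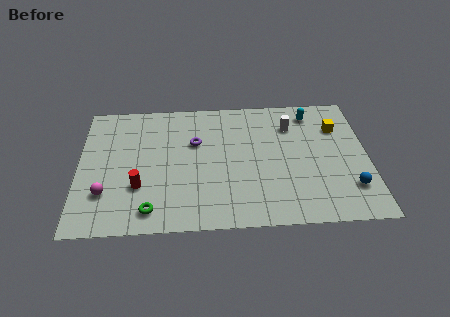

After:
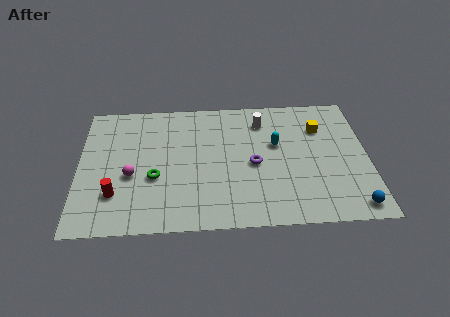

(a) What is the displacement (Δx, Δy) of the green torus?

(0.2, 2.3)

From the two frames, the green torus sits at roughly (3.7, 1.4) before and (3.9, 3.7) after.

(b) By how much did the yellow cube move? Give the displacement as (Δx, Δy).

(-0.9, 0.0)

From the two frames, the yellow cube sits at roughly (13.4, 6.9) before and (12.5, 6.9) after.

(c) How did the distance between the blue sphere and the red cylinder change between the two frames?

+1.4

They were about 10.8 units apart before and 12.2 after — 1.4 units further apart.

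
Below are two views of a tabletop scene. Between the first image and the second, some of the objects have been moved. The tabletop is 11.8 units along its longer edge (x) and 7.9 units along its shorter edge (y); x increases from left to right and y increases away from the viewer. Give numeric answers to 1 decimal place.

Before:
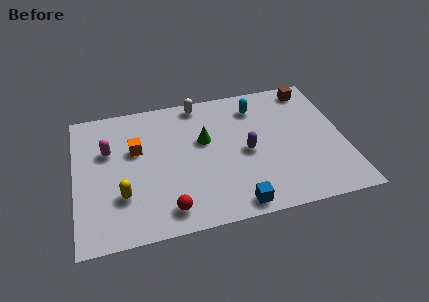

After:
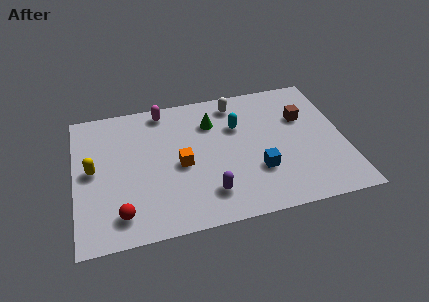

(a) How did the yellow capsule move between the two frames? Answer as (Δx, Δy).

(-1.2, 1.7)

From the two frames, the yellow capsule sits at roughly (2.0, 2.4) before and (0.8, 4.1) after.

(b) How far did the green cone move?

1.1

From (5.7, 4.8) to (6.1, 5.8), the green cone covered √(0.4² + 1.0²) ≈ 1.1 units.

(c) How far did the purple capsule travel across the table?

2.7

The purple capsule moved from about (7.5, 3.7) to (5.7, 1.7), a distance of √(1.8² + 2.0²) ≈ 2.7.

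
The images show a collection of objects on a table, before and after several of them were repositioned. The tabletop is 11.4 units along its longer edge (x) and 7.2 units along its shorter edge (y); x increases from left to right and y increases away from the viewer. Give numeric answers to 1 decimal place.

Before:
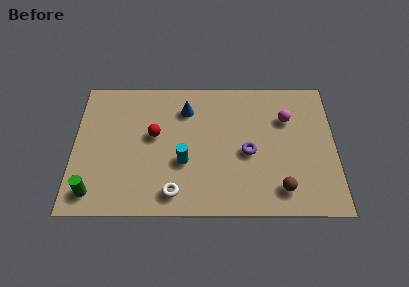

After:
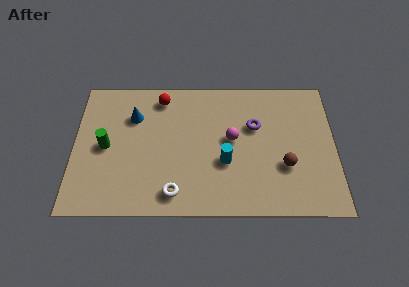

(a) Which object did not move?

the white torus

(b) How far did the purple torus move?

1.4

The purple torus moved from about (7.6, 3.2) to (7.9, 4.6), a distance of √(0.3² + 1.4²) ≈ 1.4.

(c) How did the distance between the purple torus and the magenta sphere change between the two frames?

-1.3

They were about 2.5 units apart before and 1.2 after — 1.3 units closer together.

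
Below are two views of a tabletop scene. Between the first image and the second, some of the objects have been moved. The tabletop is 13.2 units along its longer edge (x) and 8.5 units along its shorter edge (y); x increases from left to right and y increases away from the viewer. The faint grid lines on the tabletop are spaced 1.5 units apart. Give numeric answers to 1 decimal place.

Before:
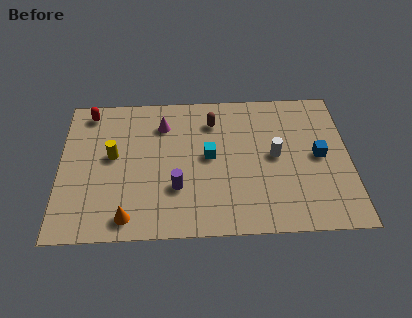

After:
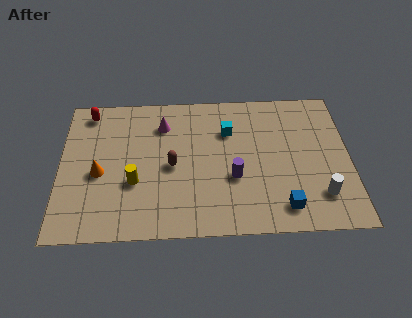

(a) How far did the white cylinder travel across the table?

3.1

The white cylinder moved from about (9.8, 4.4) to (11.8, 2.0), a distance of √(2.0² + 2.4²) ≈ 3.1.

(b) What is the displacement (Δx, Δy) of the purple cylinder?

(2.6, 0.5)

The purple cylinder was at about (5.3, 2.7) and moved to about (7.9, 3.2).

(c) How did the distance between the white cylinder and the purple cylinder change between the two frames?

-0.7

They were about 4.8 units apart before and 4.1 after — 0.7 units closer together.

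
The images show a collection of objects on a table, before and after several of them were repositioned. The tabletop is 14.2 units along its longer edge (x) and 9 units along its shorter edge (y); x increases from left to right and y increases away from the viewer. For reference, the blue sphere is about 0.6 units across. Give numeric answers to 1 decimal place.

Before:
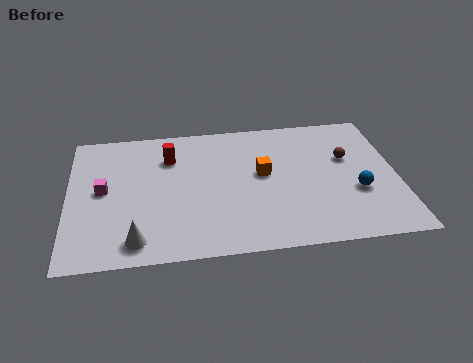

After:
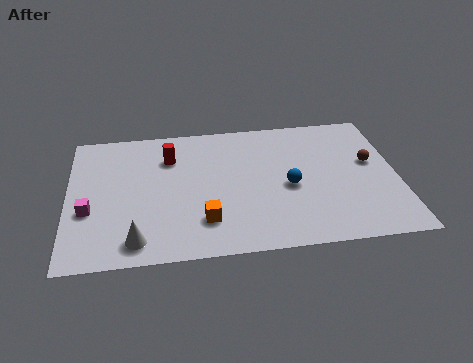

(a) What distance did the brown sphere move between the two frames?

1.1

The brown sphere was near (12.1, 5.6) before and (13.1, 5.2) after, so it travelled √(1.0² + 0.4²) ≈ 1.1 units.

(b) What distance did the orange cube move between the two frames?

3.8

From (8.4, 5.0) to (5.8, 2.2), the orange cube covered √(2.6² + 2.8²) ≈ 3.8 units.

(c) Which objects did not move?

the red cylinder and the white cone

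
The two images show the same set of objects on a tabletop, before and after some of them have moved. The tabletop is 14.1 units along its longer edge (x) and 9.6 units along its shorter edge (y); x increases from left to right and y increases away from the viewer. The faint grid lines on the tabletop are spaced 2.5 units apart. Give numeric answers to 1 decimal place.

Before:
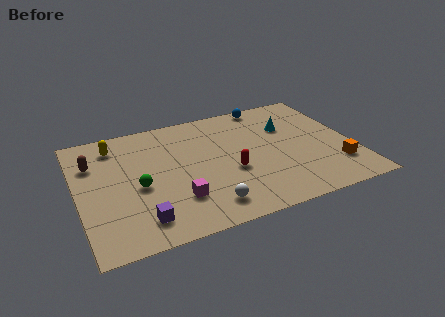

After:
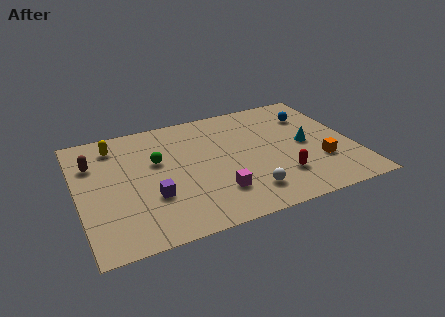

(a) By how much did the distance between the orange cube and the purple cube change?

-1.5

Before: roughly 10.1 units apart; after: 8.6. That's 1.5 units closer together.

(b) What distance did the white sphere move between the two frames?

2.1

From (6.2, 1.6) to (8.3, 1.9), the white sphere covered √(2.1² + 0.3²) ≈ 2.1 units.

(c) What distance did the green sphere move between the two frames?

2.0

From (3.0, 4.2) to (4.1, 5.9), the green sphere covered √(1.1² + 1.7²) ≈ 2.0 units.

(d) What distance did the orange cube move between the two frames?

1.0

The orange cube moved from about (13.0, 2.4) to (12.2, 3.0), a distance of √(0.8² + 0.6²) ≈ 1.0.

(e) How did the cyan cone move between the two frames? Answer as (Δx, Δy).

(0.7, -1.8)

The cyan cone started near (11.0, 6.5) and ended near (11.7, 4.7).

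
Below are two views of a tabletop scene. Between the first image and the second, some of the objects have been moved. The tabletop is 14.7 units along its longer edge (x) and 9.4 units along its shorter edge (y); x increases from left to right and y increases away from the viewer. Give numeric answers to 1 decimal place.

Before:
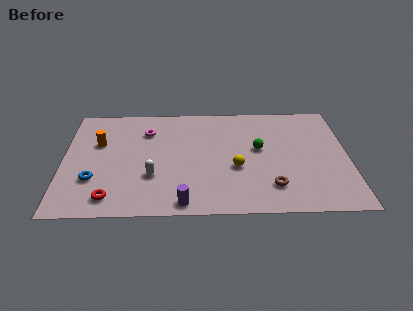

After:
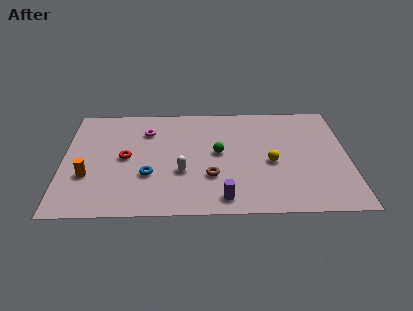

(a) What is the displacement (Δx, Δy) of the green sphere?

(-2.1, -0.3)

The green sphere was at about (10.1, 5.3) and moved to about (8.0, 5.0).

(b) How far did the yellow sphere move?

1.8

The yellow sphere moved from about (8.9, 3.7) to (10.7, 4.1), a distance of √(1.8² + 0.4²) ≈ 1.8.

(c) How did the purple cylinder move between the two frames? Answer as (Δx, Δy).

(2.0, 0.3)

The purple cylinder started near (6.2, 0.9) and ended near (8.2, 1.2).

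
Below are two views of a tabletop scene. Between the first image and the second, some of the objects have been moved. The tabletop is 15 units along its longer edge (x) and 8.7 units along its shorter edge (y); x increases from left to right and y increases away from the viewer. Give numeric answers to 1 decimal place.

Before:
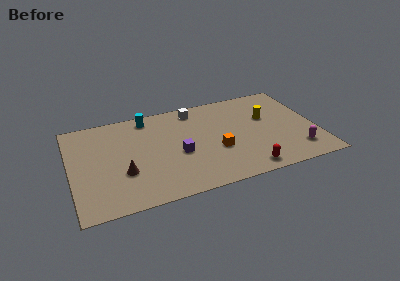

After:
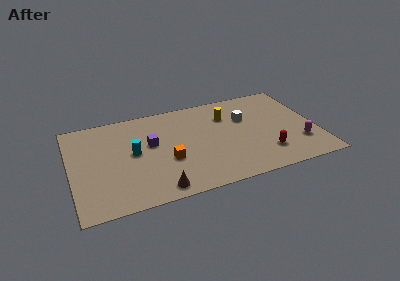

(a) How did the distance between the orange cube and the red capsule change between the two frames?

+3.2

They were about 2.8 units apart before and 6.0 after — 3.2 units further apart.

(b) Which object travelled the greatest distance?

the white cube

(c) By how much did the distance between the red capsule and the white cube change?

-3.3

They were about 7.0 units apart before and 3.7 after — 3.3 units closer together.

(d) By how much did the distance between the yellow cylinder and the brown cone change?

-2.2

Before: roughly 9.3 units apart; after: 7.1. That's 2.2 units closer together.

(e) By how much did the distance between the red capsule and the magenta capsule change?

-1.2

The distance was about 3.3 in the first image and 2.1 in the second, so they moved 1.2 units closer together.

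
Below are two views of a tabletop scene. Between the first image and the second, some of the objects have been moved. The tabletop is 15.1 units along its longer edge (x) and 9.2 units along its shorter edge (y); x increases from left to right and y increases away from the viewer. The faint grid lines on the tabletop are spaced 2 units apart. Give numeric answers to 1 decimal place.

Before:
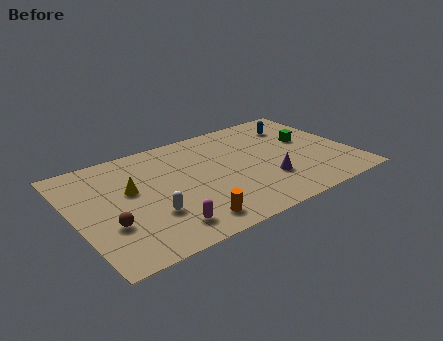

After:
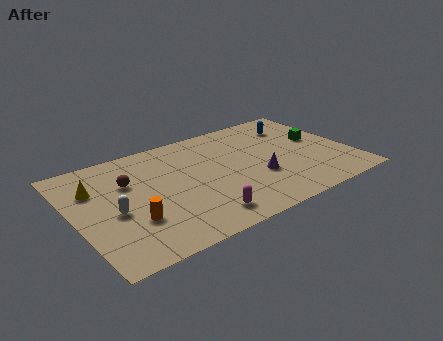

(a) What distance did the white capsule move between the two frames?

2.1

The white capsule was near (3.8, 2.9) before and (2.0, 4.0) after, so it travelled √(1.8² + 1.1²) ≈ 2.1 units.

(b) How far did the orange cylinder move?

3.2

The orange cylinder moved from about (5.6, 1.4) to (2.8, 2.9), a distance of √(2.8² + 1.5²) ≈ 3.2.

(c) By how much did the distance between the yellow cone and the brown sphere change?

-0.9

They were about 2.7 units apart before and 1.8 after — 0.9 units closer together.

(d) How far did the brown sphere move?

3.4

From (1.6, 3.1) to (3.1, 6.1), the brown sphere covered √(1.5² + 3.0²) ≈ 3.4 units.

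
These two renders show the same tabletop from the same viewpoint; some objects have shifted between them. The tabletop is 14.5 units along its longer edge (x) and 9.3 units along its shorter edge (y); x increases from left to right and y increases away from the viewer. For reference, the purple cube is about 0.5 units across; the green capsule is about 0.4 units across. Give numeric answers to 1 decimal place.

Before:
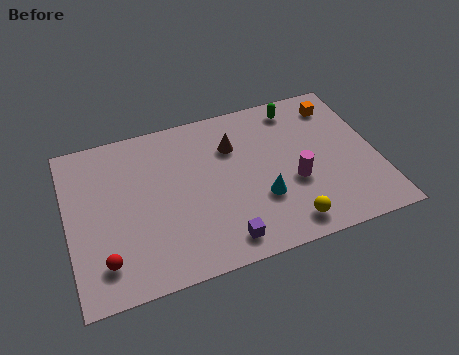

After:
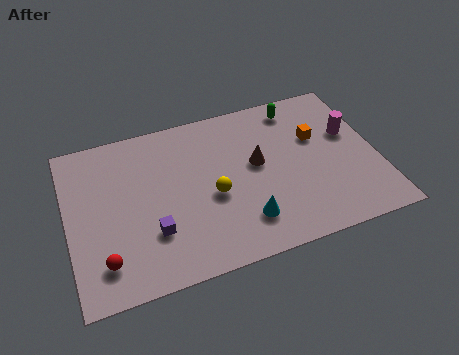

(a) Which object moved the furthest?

the yellow sphere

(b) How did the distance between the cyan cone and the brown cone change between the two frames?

-0.4

The distance was about 3.6 in the first image and 3.2 in the second, so they moved 0.4 units closer together.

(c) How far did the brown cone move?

1.7

The brown cone was near (7.9, 6.6) before and (8.9, 5.2) after, so it travelled √(1.0² + 1.4²) ≈ 1.7 units.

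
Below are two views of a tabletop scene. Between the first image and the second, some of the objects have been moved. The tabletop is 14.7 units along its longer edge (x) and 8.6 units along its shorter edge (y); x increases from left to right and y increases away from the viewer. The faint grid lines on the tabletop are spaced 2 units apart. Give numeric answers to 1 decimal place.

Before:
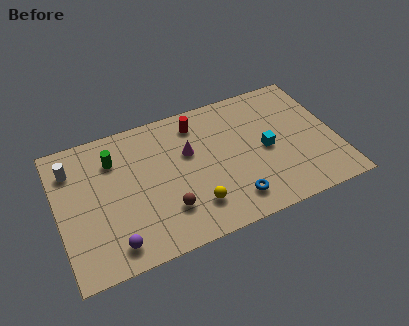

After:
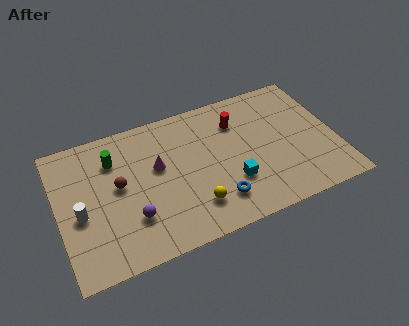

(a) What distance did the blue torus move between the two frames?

0.9

The blue torus moved from about (8.9, 1.6) to (8.1, 1.9), a distance of √(0.8² + 0.3²) ≈ 0.9.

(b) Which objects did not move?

the yellow sphere and the green cylinder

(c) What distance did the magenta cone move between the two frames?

1.7

The magenta cone moved from about (7.0, 5.4) to (5.3, 5.1), a distance of √(1.7² + 0.3²) ≈ 1.7.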